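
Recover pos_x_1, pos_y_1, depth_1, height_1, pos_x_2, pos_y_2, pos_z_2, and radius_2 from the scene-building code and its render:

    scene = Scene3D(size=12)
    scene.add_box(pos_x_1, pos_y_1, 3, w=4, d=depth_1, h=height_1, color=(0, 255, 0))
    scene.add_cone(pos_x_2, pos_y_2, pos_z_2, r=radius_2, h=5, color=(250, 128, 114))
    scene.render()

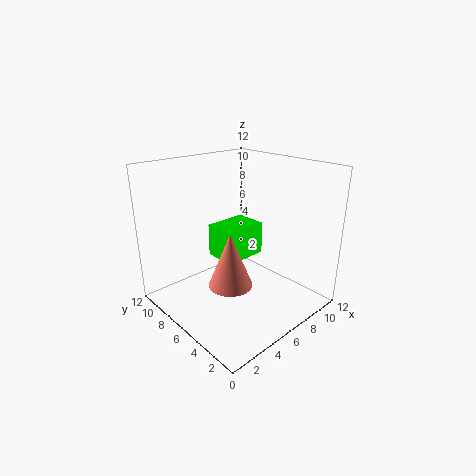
pos_x_1 = 6
pos_y_1 = 7
depth_1 = 3
height_1 = 3
pos_x_2 = 6
pos_y_2 = 7
pos_z_2 = 1
radius_2 = 2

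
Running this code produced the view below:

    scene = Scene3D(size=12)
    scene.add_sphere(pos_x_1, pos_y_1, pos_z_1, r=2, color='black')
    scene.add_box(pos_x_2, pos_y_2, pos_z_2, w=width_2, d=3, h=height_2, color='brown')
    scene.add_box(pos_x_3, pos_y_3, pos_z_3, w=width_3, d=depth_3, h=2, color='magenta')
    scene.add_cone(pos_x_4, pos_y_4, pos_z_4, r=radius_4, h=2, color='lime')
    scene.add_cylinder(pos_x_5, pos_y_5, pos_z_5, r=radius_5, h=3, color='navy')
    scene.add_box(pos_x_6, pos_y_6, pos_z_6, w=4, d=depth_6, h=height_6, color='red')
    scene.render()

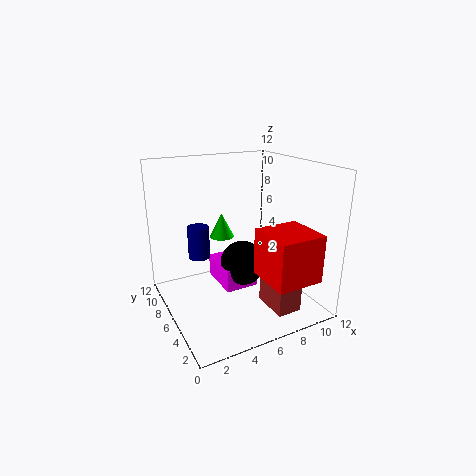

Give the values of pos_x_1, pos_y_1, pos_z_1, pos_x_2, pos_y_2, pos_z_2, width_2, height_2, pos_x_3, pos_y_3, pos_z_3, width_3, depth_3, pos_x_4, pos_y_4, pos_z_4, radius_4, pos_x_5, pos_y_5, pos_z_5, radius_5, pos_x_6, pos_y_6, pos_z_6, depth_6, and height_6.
pos_x_1 = 7
pos_y_1 = 7
pos_z_1 = 3
pos_x_2 = 7
pos_y_2 = 1
pos_z_2 = 1
width_2 = 2
height_2 = 2
pos_x_3 = 5
pos_y_3 = 6
pos_z_3 = 1
width_3 = 3
depth_3 = 4
pos_x_4 = 5
pos_y_4 = 7
pos_z_4 = 6
radius_4 = 1
pos_x_5 = 4
pos_y_5 = 10
pos_z_5 = 3
radius_5 = 1
pos_x_6 = 7
pos_y_6 = 1
pos_z_6 = 3
depth_6 = 4
height_6 = 4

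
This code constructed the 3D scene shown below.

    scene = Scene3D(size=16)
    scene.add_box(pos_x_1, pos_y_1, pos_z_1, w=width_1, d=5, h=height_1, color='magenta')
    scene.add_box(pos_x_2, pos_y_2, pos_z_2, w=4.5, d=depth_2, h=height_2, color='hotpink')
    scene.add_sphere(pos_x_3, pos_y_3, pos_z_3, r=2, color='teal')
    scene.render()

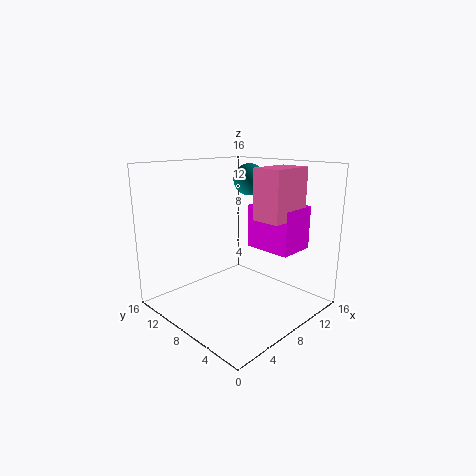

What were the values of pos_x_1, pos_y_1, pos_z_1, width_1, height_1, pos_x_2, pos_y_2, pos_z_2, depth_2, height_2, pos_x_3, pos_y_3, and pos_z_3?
pos_x_1 = 8; pos_y_1 = 1.5; pos_z_1 = 7.5; width_1 = 4; height_1 = 4.5; pos_x_2 = 6.5; pos_y_2 = 1.5; pos_z_2 = 11; depth_2 = 3; height_2 = 5; pos_x_3 = 14; pos_y_3 = 12; pos_z_3 = 13.5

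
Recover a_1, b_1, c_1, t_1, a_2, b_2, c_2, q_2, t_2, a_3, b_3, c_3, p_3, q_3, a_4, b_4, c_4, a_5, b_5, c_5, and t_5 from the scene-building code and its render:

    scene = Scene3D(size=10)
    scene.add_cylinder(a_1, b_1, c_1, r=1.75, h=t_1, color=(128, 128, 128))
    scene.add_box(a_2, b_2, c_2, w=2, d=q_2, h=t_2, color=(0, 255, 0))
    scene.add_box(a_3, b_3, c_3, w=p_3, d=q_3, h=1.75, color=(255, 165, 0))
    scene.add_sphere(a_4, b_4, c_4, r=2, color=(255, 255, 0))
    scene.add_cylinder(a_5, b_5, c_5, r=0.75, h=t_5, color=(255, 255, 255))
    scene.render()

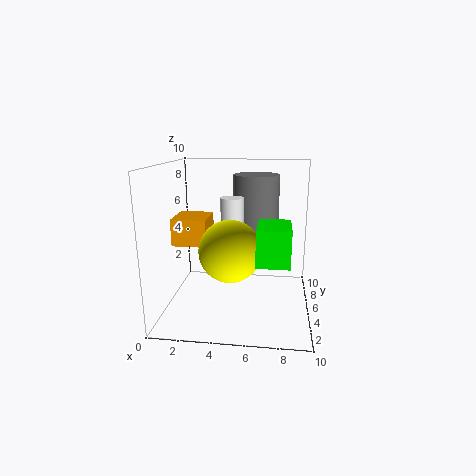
a_1 = 6, b_1 = 8.25, c_1 = 4.5, t_1 = 4.5, a_2 = 6.5, b_2 = 1, c_2 = 4.5, q_2 = 2.75, t_2 = 2.25, a_3 = 1, b_3 = 2.75, c_3 = 5, p_3 = 2.25, q_3 = 2.5, a_4 = 4.75, b_4 = 3, c_4 = 4.75, a_5 = 4.75, b_5 = 4, c_5 = 6, t_5 = 2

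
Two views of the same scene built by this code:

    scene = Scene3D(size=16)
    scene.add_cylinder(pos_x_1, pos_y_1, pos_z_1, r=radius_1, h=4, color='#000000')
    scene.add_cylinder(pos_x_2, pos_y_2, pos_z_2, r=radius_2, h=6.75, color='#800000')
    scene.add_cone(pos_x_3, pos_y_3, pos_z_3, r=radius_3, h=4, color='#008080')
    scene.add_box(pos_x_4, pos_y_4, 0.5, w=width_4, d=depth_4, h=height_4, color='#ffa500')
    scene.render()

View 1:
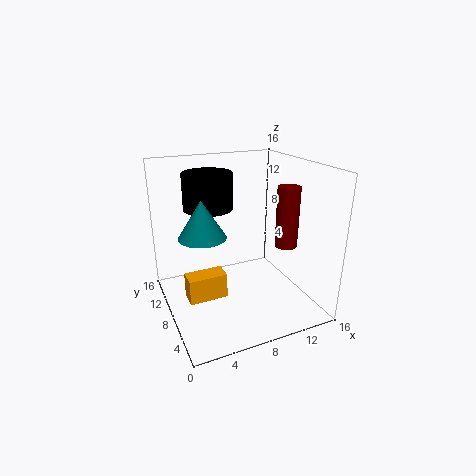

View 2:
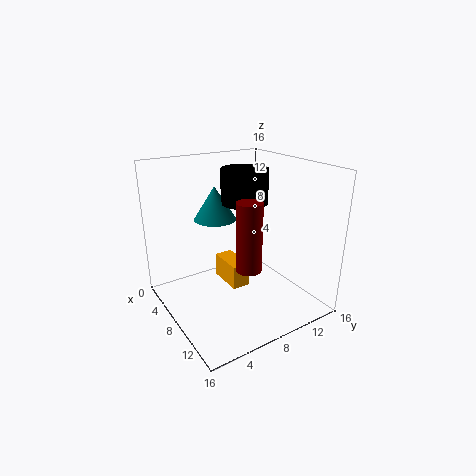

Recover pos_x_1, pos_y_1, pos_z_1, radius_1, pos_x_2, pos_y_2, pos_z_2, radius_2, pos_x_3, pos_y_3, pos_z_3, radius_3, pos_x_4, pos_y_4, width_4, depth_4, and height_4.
pos_x_1 = 5.5, pos_y_1 = 10.5, pos_z_1 = 11, radius_1 = 2.75, pos_x_2 = 13, pos_y_2 = 6, pos_z_2 = 7, radius_2 = 1.25, pos_x_3 = 3.75, pos_y_3 = 7.5, pos_z_3 = 9, radius_3 = 2.5, pos_x_4 = 2.25, pos_y_4 = 8.25, width_4 = 4.5, depth_4 = 2.25, height_4 = 3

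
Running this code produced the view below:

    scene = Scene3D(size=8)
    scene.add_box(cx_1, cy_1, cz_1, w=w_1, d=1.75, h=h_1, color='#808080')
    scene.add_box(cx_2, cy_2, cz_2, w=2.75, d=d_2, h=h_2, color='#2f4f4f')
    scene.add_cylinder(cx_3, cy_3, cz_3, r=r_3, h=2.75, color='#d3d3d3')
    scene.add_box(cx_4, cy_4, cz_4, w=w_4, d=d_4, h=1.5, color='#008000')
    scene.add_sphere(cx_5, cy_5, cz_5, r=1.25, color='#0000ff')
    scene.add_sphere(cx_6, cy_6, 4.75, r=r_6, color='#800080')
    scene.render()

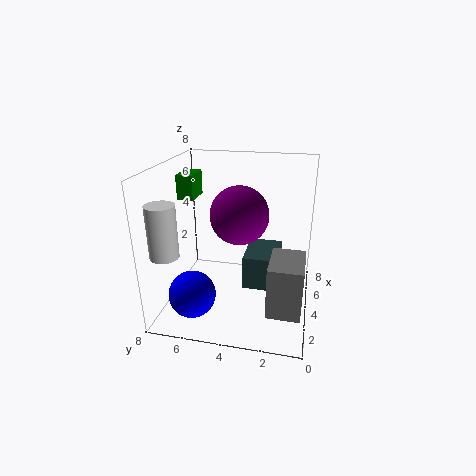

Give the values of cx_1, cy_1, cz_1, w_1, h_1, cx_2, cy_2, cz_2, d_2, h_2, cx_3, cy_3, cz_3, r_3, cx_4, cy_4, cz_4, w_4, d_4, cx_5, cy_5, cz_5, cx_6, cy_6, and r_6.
cx_1 = 1.25
cy_1 = 0.25
cz_1 = 1
w_1 = 2.5
h_1 = 2.75
cx_2 = 4
cy_2 = 1.75
cz_2 = 0.75
d_2 = 2
h_2 = 2
cx_3 = 1.5
cy_3 = 7.25
cz_3 = 3.75
r_3 = 0.75
cx_4 = 5.25
cy_4 = 7
cz_4 = 5.5
w_4 = 1.75
d_4 = 1
cx_5 = 1.75
cy_5 = 6
cz_5 = 1.5
cx_6 = 5.5
cy_6 = 4.25
r_6 = 1.75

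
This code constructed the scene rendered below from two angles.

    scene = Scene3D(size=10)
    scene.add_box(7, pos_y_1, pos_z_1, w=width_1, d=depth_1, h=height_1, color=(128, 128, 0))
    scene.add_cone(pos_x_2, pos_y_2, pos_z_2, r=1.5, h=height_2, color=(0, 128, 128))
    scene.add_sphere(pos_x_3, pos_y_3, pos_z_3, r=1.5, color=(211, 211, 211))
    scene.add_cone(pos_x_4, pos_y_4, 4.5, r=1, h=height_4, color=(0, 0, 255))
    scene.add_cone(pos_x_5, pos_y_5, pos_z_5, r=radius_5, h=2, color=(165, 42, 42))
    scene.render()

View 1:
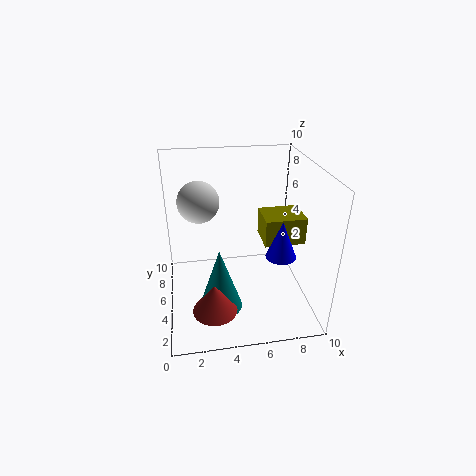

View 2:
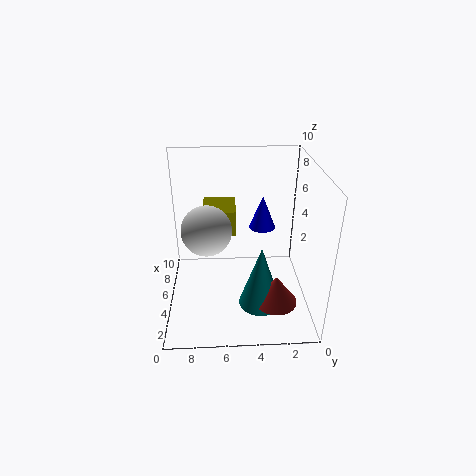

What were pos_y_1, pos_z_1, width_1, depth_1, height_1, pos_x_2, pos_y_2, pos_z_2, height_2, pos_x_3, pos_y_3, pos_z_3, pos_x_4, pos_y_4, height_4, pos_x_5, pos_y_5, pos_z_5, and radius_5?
pos_y_1 = 5, pos_z_1 = 4, width_1 = 3, depth_1 = 2.5, height_1 = 2, pos_x_2 = 3.5, pos_y_2 = 3.5, pos_z_2 = 0.5, height_2 = 4.5, pos_x_3 = 2.5, pos_y_3 = 7, pos_z_3 = 7, pos_x_4 = 7.5, pos_y_4 = 3, height_4 = 2.5, pos_x_5 = 3, pos_y_5 = 2.5, pos_z_5 = 1, radius_5 = 1.5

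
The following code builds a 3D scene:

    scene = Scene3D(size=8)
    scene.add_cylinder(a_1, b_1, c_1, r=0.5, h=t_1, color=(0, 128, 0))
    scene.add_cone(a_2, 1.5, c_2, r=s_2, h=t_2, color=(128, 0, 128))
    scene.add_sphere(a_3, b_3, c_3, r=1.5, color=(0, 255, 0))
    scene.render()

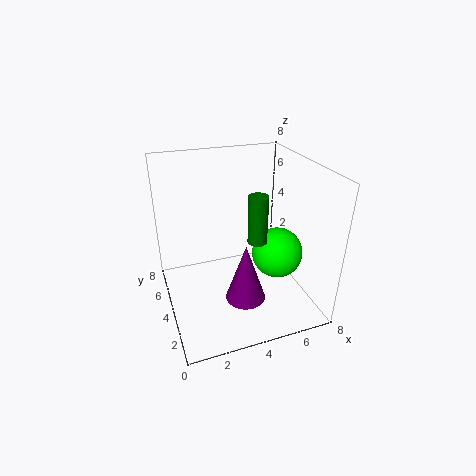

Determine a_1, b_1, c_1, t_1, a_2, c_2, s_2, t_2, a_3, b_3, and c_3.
a_1 = 4.5
b_1 = 2.5
c_1 = 4.5
t_1 = 2.5
a_2 = 3.5
c_2 = 2
s_2 = 1
t_2 = 3
a_3 = 6.5
b_3 = 4
c_3 = 2.5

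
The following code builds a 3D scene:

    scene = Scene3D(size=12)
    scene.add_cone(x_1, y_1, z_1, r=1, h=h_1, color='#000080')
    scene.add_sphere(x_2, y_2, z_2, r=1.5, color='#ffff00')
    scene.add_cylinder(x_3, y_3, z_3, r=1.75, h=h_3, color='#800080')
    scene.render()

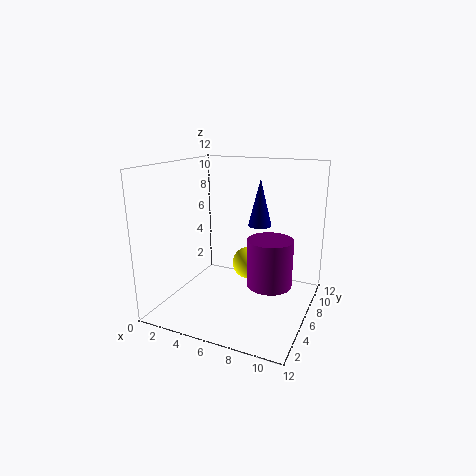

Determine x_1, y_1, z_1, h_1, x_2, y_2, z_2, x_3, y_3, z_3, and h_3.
x_1 = 7.25
y_1 = 7.75
z_1 = 6.75
h_1 = 4
x_2 = 5.75
y_2 = 9
z_2 = 2.5
x_3 = 9.25
y_3 = 4.75
z_3 = 3
h_3 = 3.75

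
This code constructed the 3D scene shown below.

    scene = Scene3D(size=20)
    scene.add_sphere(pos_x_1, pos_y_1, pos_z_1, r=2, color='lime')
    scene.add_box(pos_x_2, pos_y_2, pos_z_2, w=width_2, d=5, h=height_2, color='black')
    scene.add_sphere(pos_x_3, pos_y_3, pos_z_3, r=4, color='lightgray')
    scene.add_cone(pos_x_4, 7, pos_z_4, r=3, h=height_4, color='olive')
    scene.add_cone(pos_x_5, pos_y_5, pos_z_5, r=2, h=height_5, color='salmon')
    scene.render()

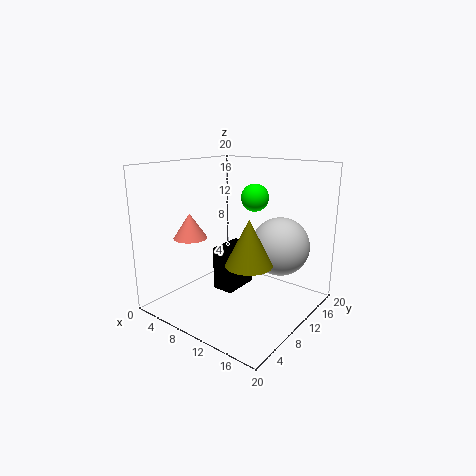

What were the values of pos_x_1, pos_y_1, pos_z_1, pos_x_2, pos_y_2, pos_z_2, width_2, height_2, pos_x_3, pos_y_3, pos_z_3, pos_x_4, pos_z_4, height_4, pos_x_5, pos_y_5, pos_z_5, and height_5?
pos_x_1 = 10, pos_y_1 = 14, pos_z_1 = 15, pos_x_2 = 8, pos_y_2 = 7, pos_z_2 = 3, width_2 = 3, height_2 = 6, pos_x_3 = 15, pos_y_3 = 13, pos_z_3 = 9, pos_x_4 = 14, pos_z_4 = 8, height_4 = 6, pos_x_5 = 9, pos_y_5 = 2, pos_z_5 = 12, height_5 = 3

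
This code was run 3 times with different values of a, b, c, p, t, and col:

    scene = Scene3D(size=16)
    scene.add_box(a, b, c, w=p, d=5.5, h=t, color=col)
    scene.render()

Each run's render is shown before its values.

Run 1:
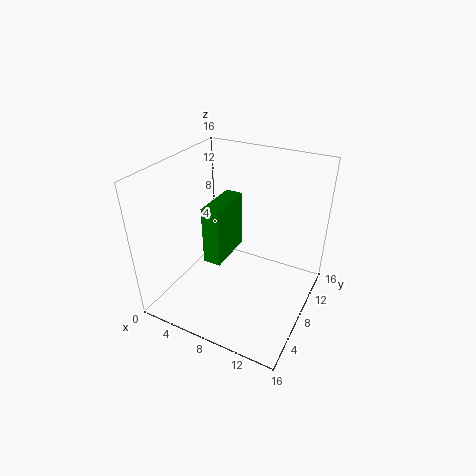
a = 5
b = 5.5
c = 5.5
p = 2
t = 6.5
col = 'green'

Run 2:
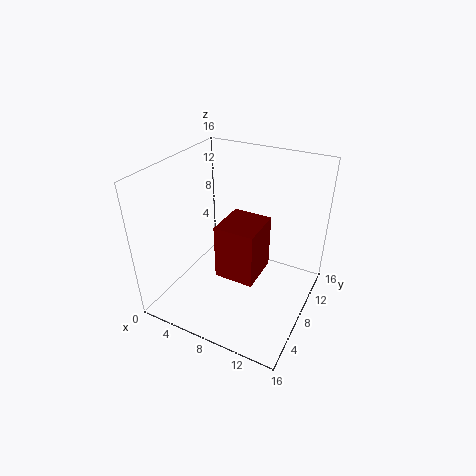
a = 4.5
b = 8.5
c = 1
p = 5
t = 7
col = 'maroon'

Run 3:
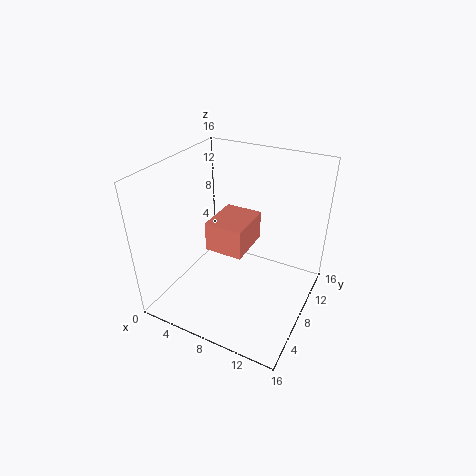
a = 4
b = 7.5
c = 5.5
p = 4.5
t = 3.5
col = 'salmon'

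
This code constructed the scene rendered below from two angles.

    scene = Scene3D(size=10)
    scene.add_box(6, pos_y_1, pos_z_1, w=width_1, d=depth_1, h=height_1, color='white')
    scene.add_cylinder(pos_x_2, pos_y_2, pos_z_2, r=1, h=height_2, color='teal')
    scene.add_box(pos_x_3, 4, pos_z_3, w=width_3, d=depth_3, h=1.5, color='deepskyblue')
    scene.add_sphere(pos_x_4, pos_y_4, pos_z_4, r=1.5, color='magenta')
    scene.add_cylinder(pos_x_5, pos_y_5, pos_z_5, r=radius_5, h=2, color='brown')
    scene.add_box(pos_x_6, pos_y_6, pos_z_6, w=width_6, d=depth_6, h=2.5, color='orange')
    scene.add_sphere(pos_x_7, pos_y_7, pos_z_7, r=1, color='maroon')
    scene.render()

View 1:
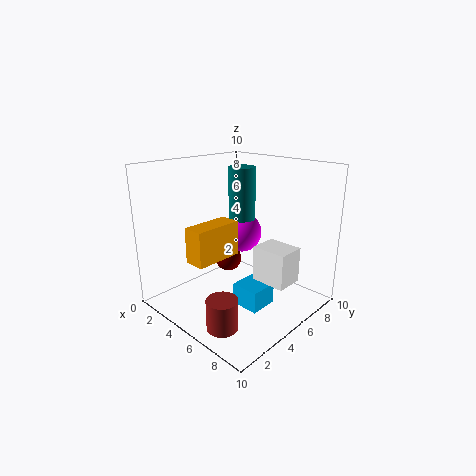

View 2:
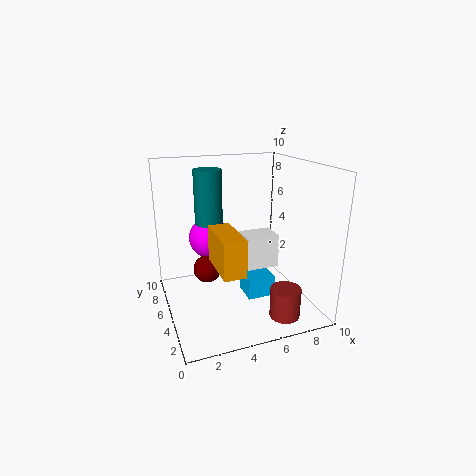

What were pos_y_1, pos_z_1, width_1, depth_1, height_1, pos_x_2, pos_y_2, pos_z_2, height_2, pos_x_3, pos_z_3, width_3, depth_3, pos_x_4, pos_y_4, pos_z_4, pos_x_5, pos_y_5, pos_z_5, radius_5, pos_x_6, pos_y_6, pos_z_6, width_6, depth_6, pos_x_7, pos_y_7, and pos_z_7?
pos_y_1 = 5.5; pos_z_1 = 2; width_1 = 2.5; depth_1 = 2; height_1 = 2.5; pos_x_2 = 3.5; pos_y_2 = 7; pos_z_2 = 5.5; height_2 = 4; pos_x_3 = 5.5; pos_z_3 = 0.5; width_3 = 2; depth_3 = 2; pos_x_4 = 3.5; pos_y_4 = 7; pos_z_4 = 4.5; pos_x_5 = 7; pos_y_5 = 1.5; pos_z_5 = 0.5; radius_5 = 1; pos_x_6 = 3; pos_y_6 = 2; pos_z_6 = 3.5; width_6 = 1.5; depth_6 = 3.5; pos_x_7 = 3; pos_y_7 = 6; pos_z_7 = 2.5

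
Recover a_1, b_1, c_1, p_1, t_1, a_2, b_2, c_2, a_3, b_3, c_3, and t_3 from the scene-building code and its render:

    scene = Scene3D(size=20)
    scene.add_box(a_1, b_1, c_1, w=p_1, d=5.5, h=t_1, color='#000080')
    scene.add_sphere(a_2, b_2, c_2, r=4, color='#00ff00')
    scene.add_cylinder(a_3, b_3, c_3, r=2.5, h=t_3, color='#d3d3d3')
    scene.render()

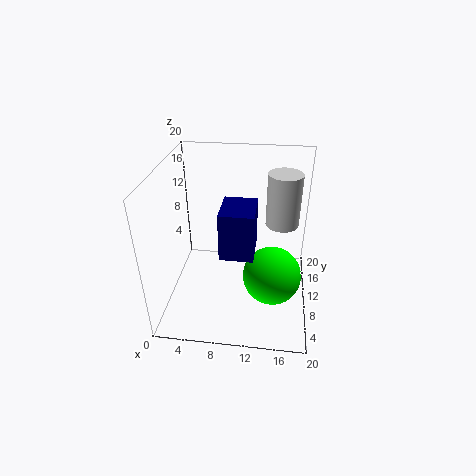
a_1 = 8; b_1 = 6; c_1 = 9; p_1 = 4.5; t_1 = 6.5; a_2 = 15; b_2 = 8; c_2 = 5.5; a_3 = 16; b_3 = 15.5; c_3 = 9.5; t_3 = 8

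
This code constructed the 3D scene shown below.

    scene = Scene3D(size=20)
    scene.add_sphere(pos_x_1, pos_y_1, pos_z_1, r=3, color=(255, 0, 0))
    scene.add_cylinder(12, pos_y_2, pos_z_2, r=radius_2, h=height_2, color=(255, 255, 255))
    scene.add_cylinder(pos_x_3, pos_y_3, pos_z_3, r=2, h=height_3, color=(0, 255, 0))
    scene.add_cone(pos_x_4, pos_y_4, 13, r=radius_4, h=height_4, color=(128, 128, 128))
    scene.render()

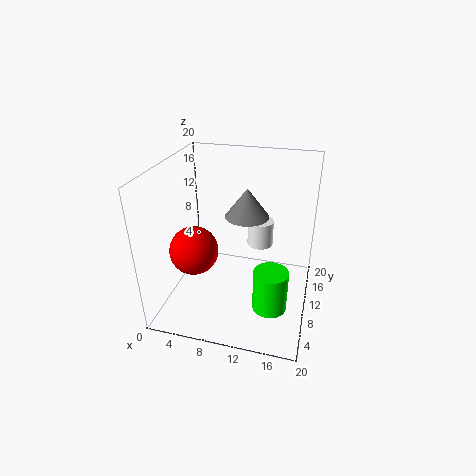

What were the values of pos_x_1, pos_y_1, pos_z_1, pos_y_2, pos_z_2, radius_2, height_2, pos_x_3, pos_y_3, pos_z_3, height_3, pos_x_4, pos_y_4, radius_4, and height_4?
pos_x_1 = 6, pos_y_1 = 4, pos_z_1 = 11, pos_y_2 = 16, pos_z_2 = 6, radius_2 = 2, height_2 = 4, pos_x_3 = 16, pos_y_3 = 2, pos_z_3 = 6, height_3 = 5, pos_x_4 = 11, pos_y_4 = 11, radius_4 = 3, height_4 = 4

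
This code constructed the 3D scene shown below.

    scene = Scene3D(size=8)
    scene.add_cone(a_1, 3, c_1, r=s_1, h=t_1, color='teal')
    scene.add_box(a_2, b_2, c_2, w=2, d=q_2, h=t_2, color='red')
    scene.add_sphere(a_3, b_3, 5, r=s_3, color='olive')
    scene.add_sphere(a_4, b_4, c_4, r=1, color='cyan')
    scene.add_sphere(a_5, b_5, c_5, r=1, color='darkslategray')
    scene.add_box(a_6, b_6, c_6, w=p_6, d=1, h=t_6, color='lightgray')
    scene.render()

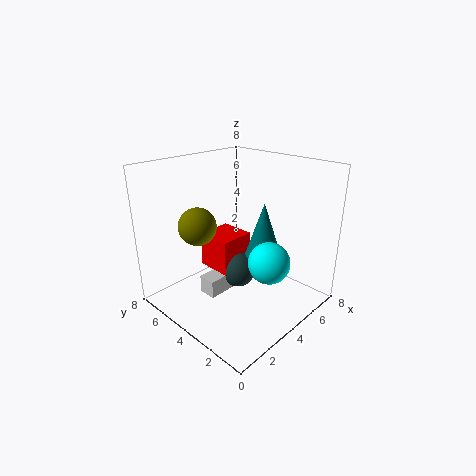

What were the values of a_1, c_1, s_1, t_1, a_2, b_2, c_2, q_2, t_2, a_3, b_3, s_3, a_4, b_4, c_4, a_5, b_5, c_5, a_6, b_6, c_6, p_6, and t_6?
a_1 = 5
c_1 = 3
s_1 = 1
t_1 = 3
a_2 = 3
b_2 = 4
c_2 = 2
q_2 = 2
t_2 = 2
a_3 = 2
b_3 = 5
s_3 = 1
a_4 = 3
b_4 = 1
c_4 = 4
a_5 = 4
b_5 = 4
c_5 = 2
a_6 = 2
b_6 = 4
c_6 = 1
p_6 = 2
t_6 = 1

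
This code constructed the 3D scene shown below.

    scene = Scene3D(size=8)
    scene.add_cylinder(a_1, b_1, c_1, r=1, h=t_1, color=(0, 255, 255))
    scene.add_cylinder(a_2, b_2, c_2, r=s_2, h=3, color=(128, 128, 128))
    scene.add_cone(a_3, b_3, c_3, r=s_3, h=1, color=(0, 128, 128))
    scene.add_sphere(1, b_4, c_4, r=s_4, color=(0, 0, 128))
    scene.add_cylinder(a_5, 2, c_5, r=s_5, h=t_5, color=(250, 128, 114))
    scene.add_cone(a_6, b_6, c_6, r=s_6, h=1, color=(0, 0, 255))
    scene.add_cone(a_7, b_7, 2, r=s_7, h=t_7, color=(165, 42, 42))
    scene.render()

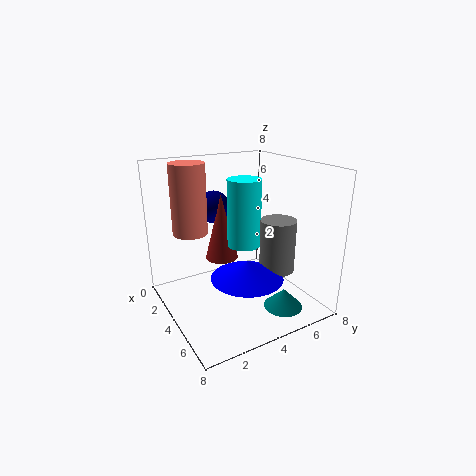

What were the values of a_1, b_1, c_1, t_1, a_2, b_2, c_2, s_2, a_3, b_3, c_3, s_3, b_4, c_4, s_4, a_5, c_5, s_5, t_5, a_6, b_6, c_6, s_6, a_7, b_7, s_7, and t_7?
a_1 = 3; b_1 = 5; c_1 = 3; t_1 = 4; a_2 = 5; b_2 = 6; c_2 = 2; s_2 = 1; a_3 = 7; b_3 = 5; c_3 = 1; s_3 = 1; b_4 = 4; c_4 = 5; s_4 = 1; a_5 = 2; c_5 = 4; s_5 = 1; t_5 = 4; a_6 = 5; b_6 = 4; c_6 = 2; s_6 = 2; a_7 = 2; b_7 = 4; s_7 = 1; t_7 = 4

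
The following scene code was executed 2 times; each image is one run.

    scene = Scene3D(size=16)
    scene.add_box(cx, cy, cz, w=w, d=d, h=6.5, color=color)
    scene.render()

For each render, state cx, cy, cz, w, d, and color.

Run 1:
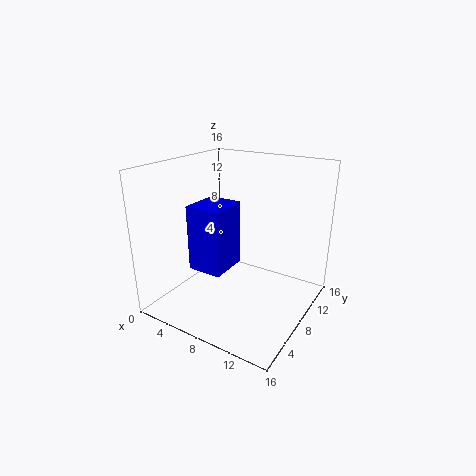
cx = 6
cy = 2
cz = 6.5
w = 3.5
d = 4
color = 'blue'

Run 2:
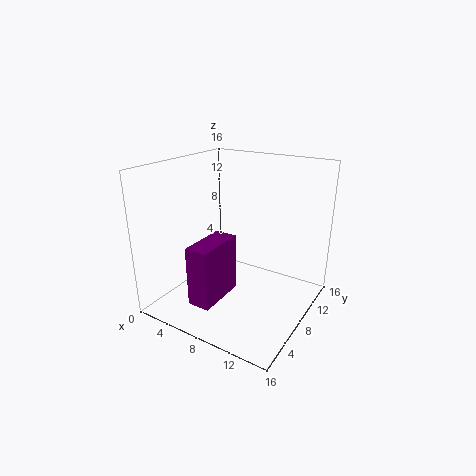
cx = 5.5
cy = 2
cz = 2
w = 2.5
d = 5.5
color = 'purple'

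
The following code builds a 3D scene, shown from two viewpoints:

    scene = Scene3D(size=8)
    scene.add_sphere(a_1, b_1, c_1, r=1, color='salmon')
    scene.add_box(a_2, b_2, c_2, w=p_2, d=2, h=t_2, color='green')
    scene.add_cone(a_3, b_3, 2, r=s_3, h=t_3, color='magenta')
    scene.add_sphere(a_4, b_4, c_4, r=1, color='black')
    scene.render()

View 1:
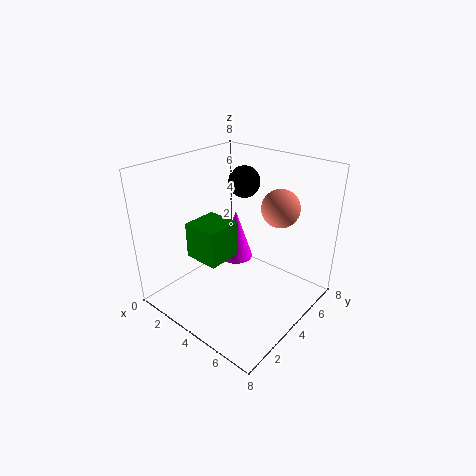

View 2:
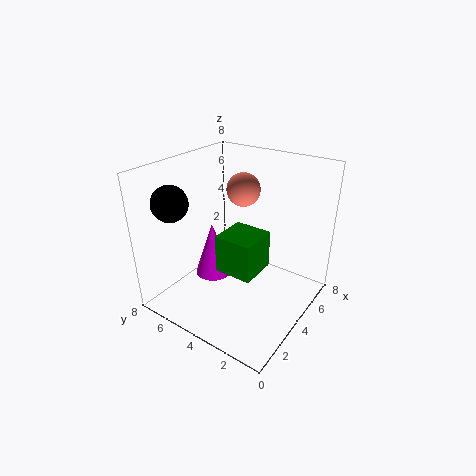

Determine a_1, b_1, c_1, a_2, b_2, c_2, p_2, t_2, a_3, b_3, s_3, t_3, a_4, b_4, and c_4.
a_1 = 6
b_1 = 5
c_1 = 6
a_2 = 2
b_2 = 2
c_2 = 3
p_2 = 2
t_2 = 2
a_3 = 3
b_3 = 5
s_3 = 1
t_3 = 3
a_4 = 2
b_4 = 7
c_4 = 6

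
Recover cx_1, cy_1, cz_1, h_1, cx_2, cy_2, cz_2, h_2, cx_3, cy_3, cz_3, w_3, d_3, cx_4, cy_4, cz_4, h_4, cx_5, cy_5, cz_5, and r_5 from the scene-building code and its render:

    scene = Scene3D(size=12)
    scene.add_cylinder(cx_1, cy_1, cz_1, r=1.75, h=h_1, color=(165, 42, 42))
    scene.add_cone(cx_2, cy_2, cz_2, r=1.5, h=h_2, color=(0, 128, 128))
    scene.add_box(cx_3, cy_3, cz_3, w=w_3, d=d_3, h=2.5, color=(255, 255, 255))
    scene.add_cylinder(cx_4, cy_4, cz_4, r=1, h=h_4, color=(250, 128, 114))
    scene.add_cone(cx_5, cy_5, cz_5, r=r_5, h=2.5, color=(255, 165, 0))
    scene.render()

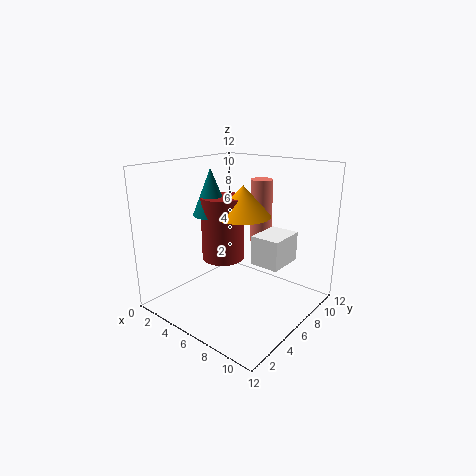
cx_1 = 5
cy_1 = 5.25
cz_1 = 4.25
h_1 = 5.25
cx_2 = 4.25
cy_2 = 4.75
cz_2 = 8
h_2 = 3.75
cx_3 = 7
cy_3 = 6.5
cz_3 = 3.75
w_3 = 2.5
d_3 = 3.25
cx_4 = 5.5
cy_4 = 10
cz_4 = 4.5
h_4 = 5.75
cx_5 = 6.5
cy_5 = 6
cz_5 = 8
r_5 = 2.25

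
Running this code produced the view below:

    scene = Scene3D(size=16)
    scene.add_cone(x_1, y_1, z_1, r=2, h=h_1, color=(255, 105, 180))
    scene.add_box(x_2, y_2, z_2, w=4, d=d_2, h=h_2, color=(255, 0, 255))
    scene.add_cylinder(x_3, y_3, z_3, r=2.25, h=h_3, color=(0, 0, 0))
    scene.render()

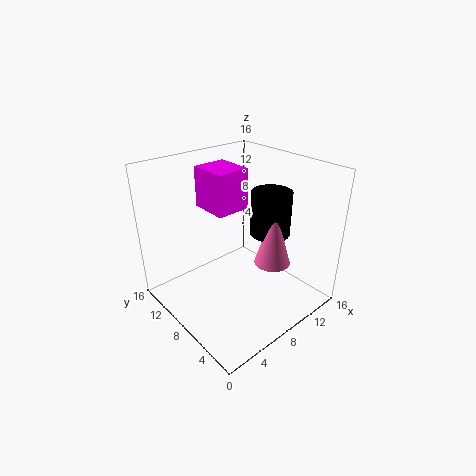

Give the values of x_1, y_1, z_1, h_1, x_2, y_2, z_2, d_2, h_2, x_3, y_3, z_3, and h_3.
x_1 = 10.5, y_1 = 5, z_1 = 5.25, h_1 = 6.75, x_2 = 6.75, y_2 = 9.5, z_2 = 10.25, d_2 = 4.5, h_2 = 4.75, x_3 = 11.5, y_3 = 6.5, z_3 = 8, h_3 = 5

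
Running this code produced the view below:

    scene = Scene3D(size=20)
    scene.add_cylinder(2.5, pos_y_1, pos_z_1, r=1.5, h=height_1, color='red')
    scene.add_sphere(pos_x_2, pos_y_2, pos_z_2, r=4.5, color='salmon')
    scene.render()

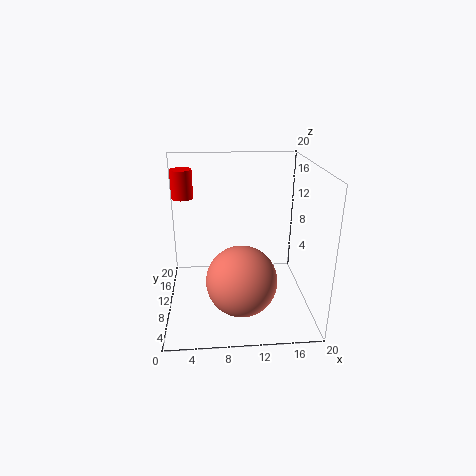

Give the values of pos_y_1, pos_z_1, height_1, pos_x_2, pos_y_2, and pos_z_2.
pos_y_1 = 13
pos_z_1 = 15
height_1 = 4
pos_x_2 = 10
pos_y_2 = 4.5
pos_z_2 = 6.5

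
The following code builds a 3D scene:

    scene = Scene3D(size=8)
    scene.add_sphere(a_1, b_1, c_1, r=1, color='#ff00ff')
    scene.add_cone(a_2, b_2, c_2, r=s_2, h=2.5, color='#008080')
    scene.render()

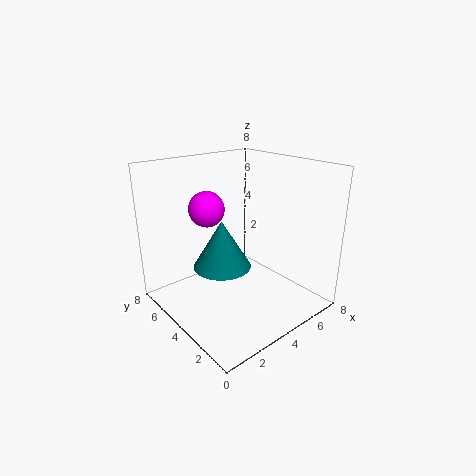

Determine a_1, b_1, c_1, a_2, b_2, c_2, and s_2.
a_1 = 3; b_1 = 5.5; c_1 = 5.5; a_2 = 2.5; b_2 = 3.5; c_2 = 3; s_2 = 1.5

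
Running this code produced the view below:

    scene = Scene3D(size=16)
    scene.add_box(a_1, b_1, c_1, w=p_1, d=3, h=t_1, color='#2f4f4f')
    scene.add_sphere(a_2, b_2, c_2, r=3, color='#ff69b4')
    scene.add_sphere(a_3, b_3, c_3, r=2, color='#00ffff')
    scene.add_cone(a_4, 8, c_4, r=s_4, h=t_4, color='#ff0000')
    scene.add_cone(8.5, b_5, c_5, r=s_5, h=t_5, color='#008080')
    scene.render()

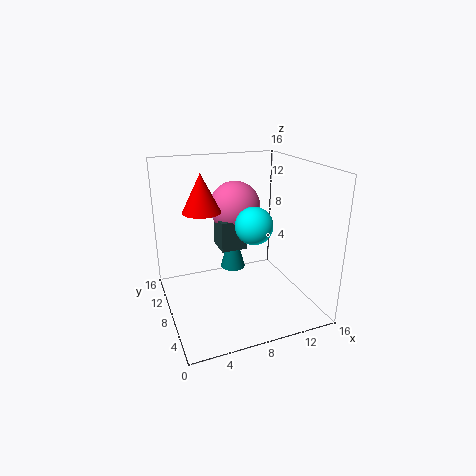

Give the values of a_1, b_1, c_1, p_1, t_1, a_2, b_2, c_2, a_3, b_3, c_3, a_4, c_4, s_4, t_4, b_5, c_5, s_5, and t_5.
a_1 = 6.5; b_1 = 9; c_1 = 6; p_1 = 3; t_1 = 3.5; a_2 = 9; b_2 = 11.5; c_2 = 10.5; a_3 = 9; b_3 = 6; c_3 = 10; a_4 = 4; c_4 = 11.5; s_4 = 2; t_4 = 4; b_5 = 11; c_5 = 3; s_5 = 1.5; t_5 = 5.5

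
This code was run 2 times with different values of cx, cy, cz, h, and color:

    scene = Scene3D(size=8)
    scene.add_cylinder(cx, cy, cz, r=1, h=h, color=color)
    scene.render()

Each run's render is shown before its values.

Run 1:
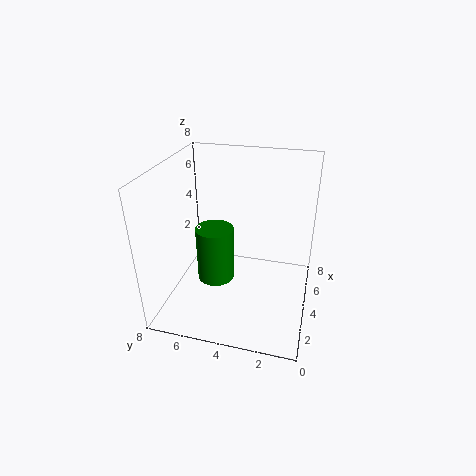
cx = 3; cy = 5; cz = 2; h = 3; color = 'green'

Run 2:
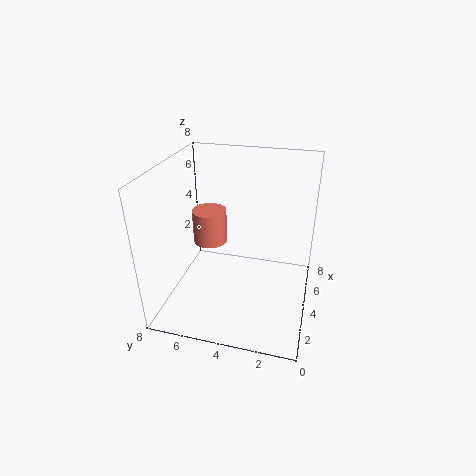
cx = 5; cy = 6; cz = 3; h = 2; color = 'salmon'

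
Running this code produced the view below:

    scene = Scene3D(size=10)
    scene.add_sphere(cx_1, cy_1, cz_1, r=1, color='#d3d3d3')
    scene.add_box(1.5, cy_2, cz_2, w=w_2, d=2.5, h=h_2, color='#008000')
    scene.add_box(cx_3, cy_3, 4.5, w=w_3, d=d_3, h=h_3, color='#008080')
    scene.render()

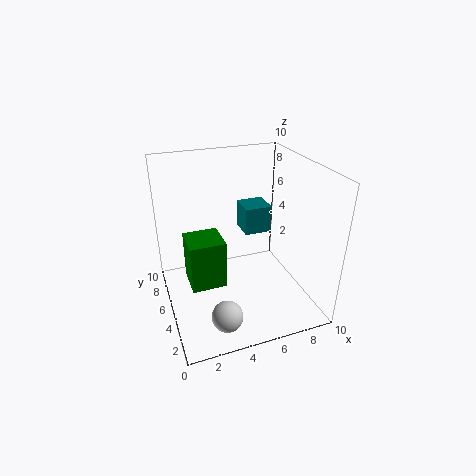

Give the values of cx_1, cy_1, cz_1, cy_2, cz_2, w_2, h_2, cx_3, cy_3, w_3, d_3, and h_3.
cx_1 = 3
cy_1 = 1.5
cz_1 = 1.5
cy_2 = 4.5
cz_2 = 1.5
w_2 = 2.5
h_2 = 3.5
cx_3 = 6
cy_3 = 6
w_3 = 2
d_3 = 2
h_3 = 2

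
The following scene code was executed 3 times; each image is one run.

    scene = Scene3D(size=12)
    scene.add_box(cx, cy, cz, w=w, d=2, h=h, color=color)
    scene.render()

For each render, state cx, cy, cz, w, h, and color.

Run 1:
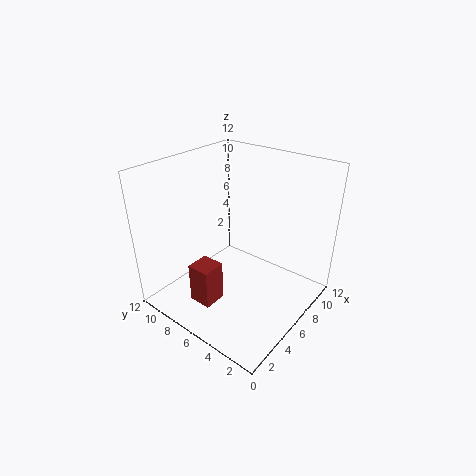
cx = 2.5; cy = 6.5; cz = 0.5; w = 2; h = 3.5; color = 'brown'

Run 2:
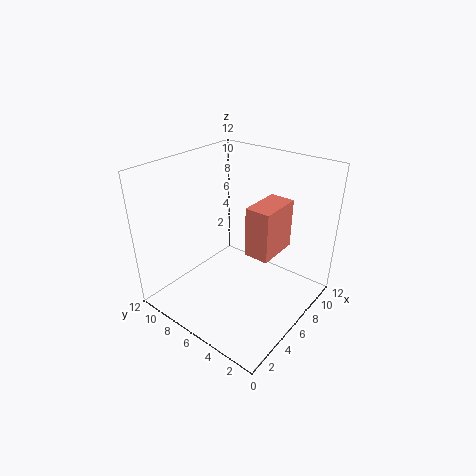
cx = 5; cy = 2.5; cz = 5.5; w = 3.5; h = 4; color = 'salmon'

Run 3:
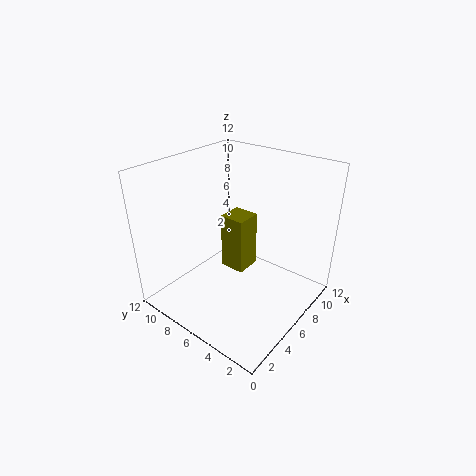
cx = 4.5; cy = 4.5; cz = 4; w = 2; h = 4.5; color = 'olive'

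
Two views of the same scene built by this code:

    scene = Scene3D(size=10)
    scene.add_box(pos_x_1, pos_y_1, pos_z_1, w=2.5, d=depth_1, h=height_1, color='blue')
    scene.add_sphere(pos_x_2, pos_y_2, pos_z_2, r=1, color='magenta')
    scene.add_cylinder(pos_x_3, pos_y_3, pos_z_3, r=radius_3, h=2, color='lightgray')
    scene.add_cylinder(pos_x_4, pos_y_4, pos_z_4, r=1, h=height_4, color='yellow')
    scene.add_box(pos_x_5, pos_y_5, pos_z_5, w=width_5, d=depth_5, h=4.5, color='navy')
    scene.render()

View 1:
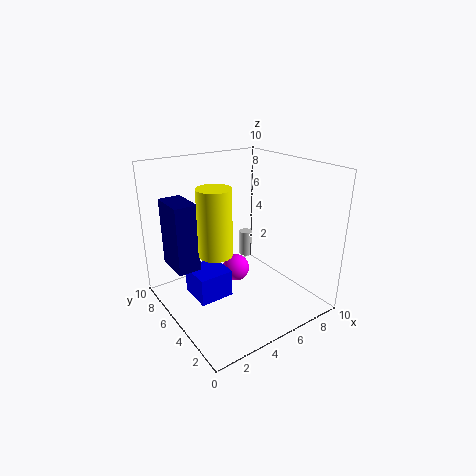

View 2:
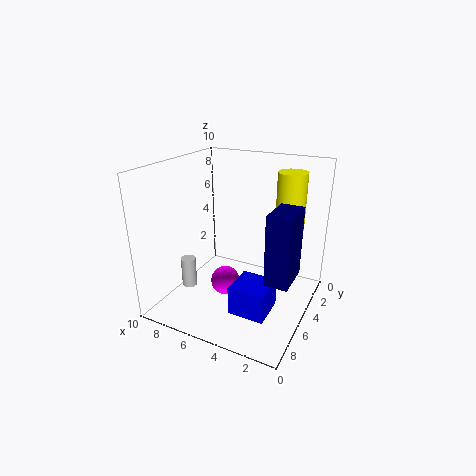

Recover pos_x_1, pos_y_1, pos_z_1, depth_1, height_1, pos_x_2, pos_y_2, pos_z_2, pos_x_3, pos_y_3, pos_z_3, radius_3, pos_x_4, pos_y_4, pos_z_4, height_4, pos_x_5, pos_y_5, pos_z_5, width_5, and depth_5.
pos_x_1 = 2
pos_y_1 = 5
pos_z_1 = 0.5
depth_1 = 2.5
height_1 = 2
pos_x_2 = 5.5
pos_y_2 = 6
pos_z_2 = 2
pos_x_3 = 7.5
pos_y_3 = 7.5
pos_z_3 = 2
radius_3 = 0.5
pos_x_4 = 2
pos_y_4 = 3
pos_z_4 = 5.5
height_4 = 4
pos_x_5 = 0.5
pos_y_5 = 5
pos_z_5 = 3.5
width_5 = 1.5
depth_5 = 2.5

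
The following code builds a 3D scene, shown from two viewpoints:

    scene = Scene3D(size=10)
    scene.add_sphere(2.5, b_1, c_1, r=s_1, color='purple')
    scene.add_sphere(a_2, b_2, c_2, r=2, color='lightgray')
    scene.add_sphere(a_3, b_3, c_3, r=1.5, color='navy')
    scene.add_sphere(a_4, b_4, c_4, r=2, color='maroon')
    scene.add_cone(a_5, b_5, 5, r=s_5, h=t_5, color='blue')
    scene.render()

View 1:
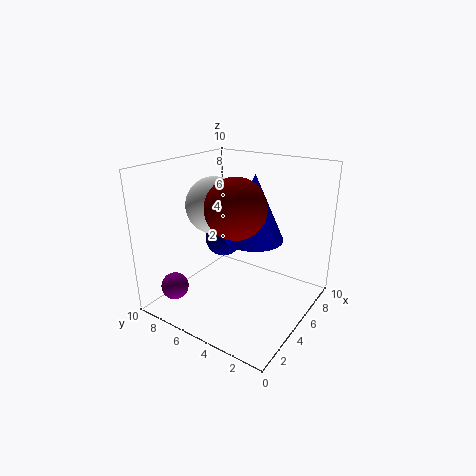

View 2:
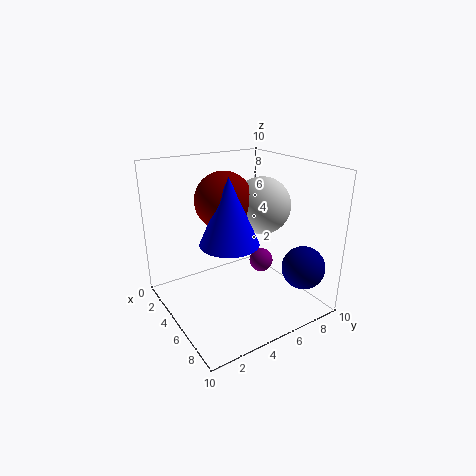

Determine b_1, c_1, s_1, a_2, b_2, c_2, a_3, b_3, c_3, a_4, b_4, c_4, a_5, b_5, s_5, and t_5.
b_1 = 9; c_1 = 1; s_1 = 1; a_2 = 5; b_2 = 7; c_2 = 7; a_3 = 8; b_3 = 8.5; c_3 = 3; a_4 = 4; b_4 = 4.5; c_4 = 7.5; a_5 = 5.5; b_5 = 4; s_5 = 2; t_5 = 4.5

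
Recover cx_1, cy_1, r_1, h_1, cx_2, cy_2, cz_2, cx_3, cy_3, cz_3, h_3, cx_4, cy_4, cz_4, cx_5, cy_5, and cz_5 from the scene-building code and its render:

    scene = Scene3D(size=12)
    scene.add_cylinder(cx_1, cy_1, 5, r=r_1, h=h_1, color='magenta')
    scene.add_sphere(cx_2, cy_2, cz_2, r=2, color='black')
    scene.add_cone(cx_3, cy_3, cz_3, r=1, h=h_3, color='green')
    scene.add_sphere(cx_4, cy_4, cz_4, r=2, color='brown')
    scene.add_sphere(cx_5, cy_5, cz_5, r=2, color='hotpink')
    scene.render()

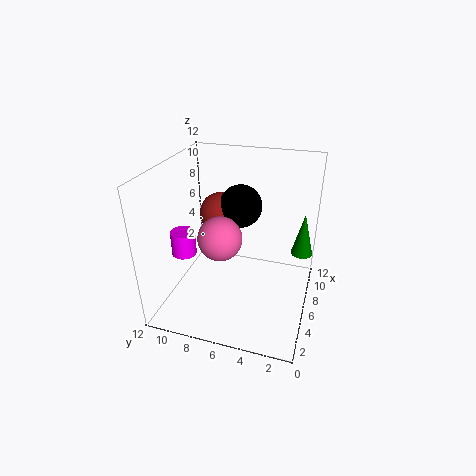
cx_1 = 4, cy_1 = 10, r_1 = 1, h_1 = 2, cx_2 = 10, cy_2 = 7, cz_2 = 7, cx_3 = 10, cy_3 = 1, cz_3 = 3, h_3 = 4, cx_4 = 10, cy_4 = 9, cz_4 = 6, cx_5 = 7, cy_5 = 8, cz_5 = 5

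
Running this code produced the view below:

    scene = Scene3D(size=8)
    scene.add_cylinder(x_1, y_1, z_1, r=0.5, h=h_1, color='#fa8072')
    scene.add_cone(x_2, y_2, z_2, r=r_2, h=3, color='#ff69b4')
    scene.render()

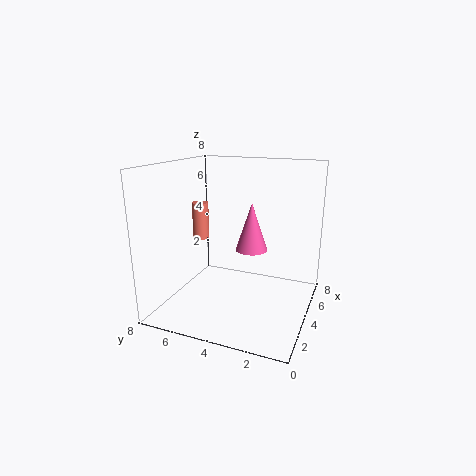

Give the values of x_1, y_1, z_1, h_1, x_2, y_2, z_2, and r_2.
x_1 = 5.25
y_1 = 7
z_1 = 3.25
h_1 = 2.25
x_2 = 6.25
y_2 = 4
z_2 = 2.5
r_2 = 1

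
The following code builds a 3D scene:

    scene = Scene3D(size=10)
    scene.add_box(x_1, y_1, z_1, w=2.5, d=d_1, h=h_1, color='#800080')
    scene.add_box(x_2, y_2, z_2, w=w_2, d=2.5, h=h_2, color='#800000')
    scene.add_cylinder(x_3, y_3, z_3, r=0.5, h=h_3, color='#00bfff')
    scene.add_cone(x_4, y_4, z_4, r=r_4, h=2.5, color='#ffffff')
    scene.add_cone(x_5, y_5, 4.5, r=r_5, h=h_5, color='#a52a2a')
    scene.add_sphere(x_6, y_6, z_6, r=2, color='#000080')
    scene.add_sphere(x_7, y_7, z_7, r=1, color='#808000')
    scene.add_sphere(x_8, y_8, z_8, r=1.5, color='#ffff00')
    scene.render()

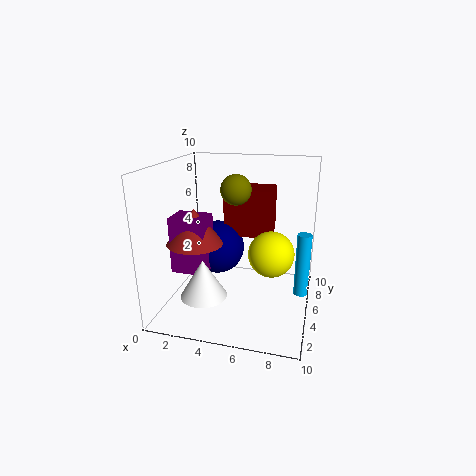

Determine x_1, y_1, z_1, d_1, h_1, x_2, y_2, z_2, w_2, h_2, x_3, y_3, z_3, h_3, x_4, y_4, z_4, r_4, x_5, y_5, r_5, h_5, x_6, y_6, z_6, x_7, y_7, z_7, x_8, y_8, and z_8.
x_1 = 0.5; y_1 = 3.5; z_1 = 2.5; d_1 = 2; h_1 = 4; x_2 = 3.5; y_2 = 6.5; z_2 = 4.5; w_2 = 3.5; h_2 = 3.5; x_3 = 9.5; y_3 = 5.5; z_3 = 1; h_3 = 4.5; x_4 = 3.5; y_4 = 2; z_4 = 2; r_4 = 1.5; x_5 = 2; y_5 = 4.5; r_5 = 2; h_5 = 2.5; x_6 = 3; y_6 = 6.5; z_6 = 3.5; x_7 = 5; y_7 = 4.5; z_7 = 8.5; x_8 = 7.5; y_8 = 4; z_8 = 4.5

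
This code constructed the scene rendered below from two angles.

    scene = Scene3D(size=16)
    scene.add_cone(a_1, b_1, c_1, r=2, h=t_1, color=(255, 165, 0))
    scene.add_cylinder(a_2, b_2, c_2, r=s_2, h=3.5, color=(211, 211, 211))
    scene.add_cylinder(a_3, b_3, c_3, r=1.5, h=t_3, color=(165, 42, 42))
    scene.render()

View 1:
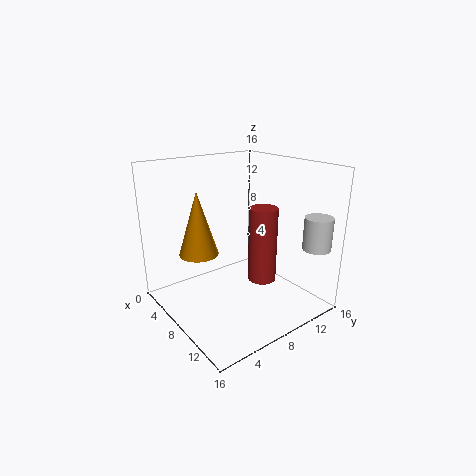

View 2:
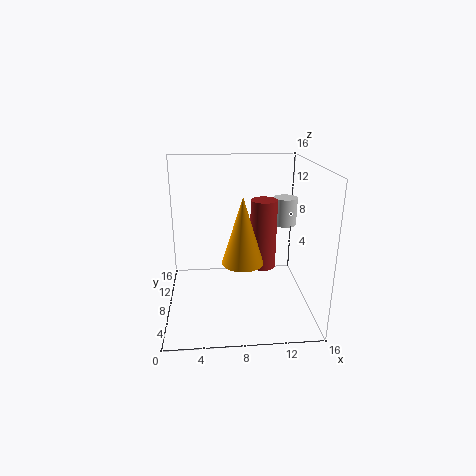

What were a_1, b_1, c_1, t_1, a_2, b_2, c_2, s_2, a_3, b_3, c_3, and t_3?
a_1 = 8, b_1 = 3, c_1 = 7.5, t_1 = 6.5, a_2 = 14.5, b_2 = 13.5, c_2 = 7.5, s_2 = 1.5, a_3 = 11, b_3 = 9, c_3 = 4, t_3 = 8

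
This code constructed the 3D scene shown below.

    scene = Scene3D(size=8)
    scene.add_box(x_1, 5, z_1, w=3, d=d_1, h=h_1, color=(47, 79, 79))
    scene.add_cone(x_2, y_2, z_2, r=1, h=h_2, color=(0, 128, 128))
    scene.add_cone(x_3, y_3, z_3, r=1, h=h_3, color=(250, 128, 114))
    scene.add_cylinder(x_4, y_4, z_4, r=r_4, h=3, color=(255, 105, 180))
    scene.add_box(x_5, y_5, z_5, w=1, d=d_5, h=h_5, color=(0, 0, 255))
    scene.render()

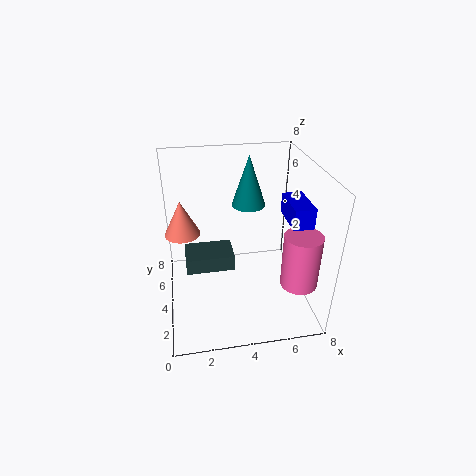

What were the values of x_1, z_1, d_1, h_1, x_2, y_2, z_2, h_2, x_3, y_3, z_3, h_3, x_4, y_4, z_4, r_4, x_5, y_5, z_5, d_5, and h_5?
x_1 = 1
z_1 = 1
d_1 = 2
h_1 = 1
x_2 = 5
y_2 = 6
z_2 = 5
h_2 = 3
x_3 = 1
y_3 = 5
z_3 = 4
h_3 = 2
x_4 = 7
y_4 = 2
z_4 = 2
r_4 = 1
x_5 = 6
y_5 = 1
z_5 = 6
d_5 = 2
h_5 = 1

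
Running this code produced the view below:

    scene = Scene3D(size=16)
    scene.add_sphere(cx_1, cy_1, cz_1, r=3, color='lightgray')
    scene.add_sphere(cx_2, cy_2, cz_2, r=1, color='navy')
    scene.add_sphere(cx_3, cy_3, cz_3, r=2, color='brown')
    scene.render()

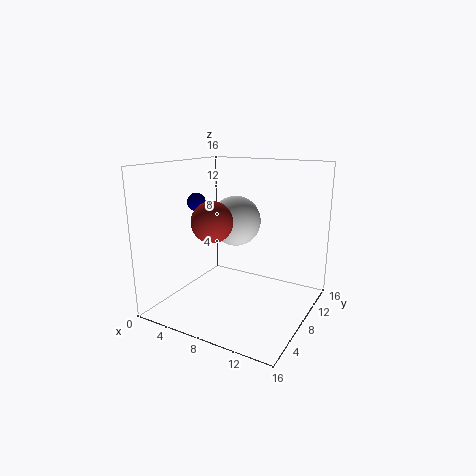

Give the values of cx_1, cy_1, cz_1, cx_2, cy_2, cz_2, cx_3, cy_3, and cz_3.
cx_1 = 6, cy_1 = 11, cz_1 = 9, cx_2 = 4, cy_2 = 6, cz_2 = 12, cx_3 = 8, cy_3 = 3, cz_3 = 11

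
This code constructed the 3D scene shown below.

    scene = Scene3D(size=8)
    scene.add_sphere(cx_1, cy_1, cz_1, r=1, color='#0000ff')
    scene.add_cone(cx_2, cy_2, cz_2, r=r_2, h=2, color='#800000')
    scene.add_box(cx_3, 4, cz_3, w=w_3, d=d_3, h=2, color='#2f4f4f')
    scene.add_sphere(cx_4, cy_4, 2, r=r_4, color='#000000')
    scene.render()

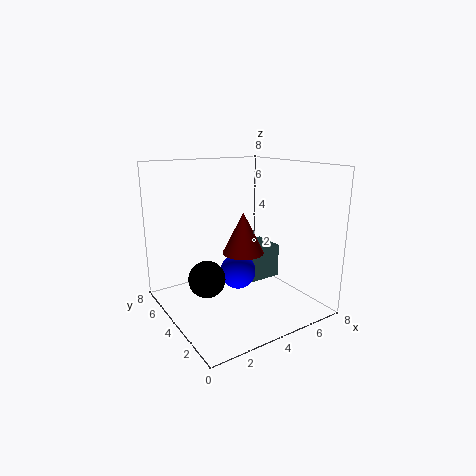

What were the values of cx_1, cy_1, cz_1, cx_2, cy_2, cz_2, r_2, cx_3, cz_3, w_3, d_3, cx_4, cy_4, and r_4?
cx_1 = 4; cy_1 = 4; cz_1 = 2; cx_2 = 3; cy_2 = 2; cz_2 = 4; r_2 = 1; cx_3 = 5; cz_3 = 1; w_3 = 2; d_3 = 2; cx_4 = 2; cy_4 = 4; r_4 = 1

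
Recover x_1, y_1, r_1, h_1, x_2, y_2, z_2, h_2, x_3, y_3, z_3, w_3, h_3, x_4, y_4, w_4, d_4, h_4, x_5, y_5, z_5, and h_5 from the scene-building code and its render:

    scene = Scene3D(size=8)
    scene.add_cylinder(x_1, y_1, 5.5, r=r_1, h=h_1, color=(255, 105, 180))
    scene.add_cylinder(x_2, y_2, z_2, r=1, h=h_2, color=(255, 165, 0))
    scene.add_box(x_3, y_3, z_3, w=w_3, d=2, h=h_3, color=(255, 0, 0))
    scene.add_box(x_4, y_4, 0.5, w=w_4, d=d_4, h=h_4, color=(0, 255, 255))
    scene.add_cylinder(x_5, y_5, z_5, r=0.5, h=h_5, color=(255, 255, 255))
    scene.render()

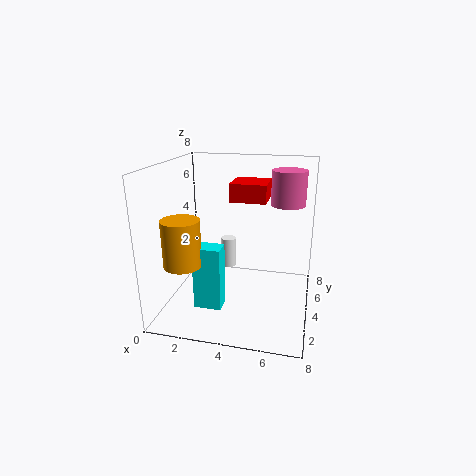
x_1 = 6.5
y_1 = 6
r_1 = 1
h_1 = 2
x_2 = 1.5
y_2 = 2
z_2 = 3
h_2 = 2.5
x_3 = 3.5
y_3 = 4
z_3 = 6
w_3 = 2
h_3 = 1
x_4 = 2
y_4 = 2
w_4 = 1.5
d_4 = 1
h_4 = 3.5
x_5 = 2.5
y_5 = 7.5
z_5 = 0.5
h_5 = 2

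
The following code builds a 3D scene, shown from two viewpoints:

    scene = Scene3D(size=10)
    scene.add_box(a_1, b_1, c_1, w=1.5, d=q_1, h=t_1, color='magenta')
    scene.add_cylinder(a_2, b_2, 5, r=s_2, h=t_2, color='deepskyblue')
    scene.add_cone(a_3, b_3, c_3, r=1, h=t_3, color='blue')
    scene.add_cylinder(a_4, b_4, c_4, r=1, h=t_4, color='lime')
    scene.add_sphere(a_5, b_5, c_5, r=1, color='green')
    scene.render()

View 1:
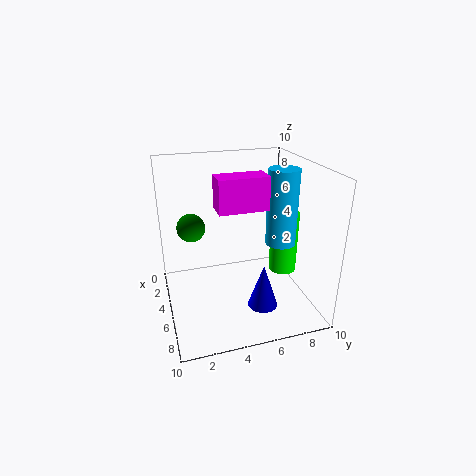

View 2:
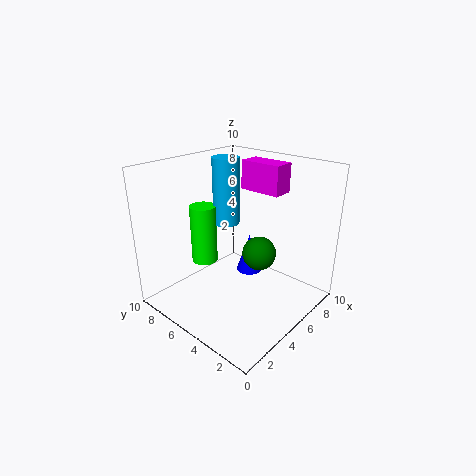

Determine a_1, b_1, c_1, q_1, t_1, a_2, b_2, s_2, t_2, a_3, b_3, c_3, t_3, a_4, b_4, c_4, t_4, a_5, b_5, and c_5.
a_1 = 6.5; b_1 = 3; c_1 = 8; q_1 = 3; t_1 = 2; a_2 = 6.5; b_2 = 7.5; s_2 = 1; t_2 = 5; a_3 = 7.5; b_3 = 6; c_3 = 1; t_3 = 3; a_4 = 5; b_4 = 8.5; c_4 = 2; t_4 = 4.5; a_5 = 3.5; b_5 = 2; c_5 = 5.5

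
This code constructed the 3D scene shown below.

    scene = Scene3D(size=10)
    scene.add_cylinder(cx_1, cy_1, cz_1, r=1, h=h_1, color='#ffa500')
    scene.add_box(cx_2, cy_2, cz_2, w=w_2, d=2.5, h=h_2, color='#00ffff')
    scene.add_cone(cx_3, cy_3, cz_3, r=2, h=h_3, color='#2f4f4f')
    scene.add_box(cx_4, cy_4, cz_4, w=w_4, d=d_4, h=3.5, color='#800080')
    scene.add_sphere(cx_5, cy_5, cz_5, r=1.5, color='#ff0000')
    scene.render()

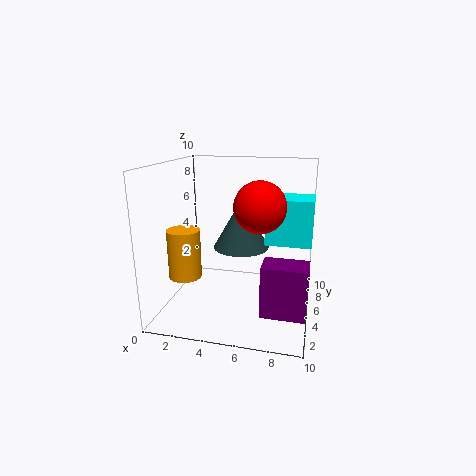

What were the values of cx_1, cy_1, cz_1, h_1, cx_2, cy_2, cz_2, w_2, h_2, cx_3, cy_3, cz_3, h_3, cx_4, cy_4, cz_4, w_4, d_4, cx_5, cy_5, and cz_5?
cx_1 = 2.5, cy_1 = 1.5, cz_1 = 3.5, h_1 = 3, cx_2 = 7, cy_2 = 4, cz_2 = 5, w_2 = 3, h_2 = 3, cx_3 = 5, cy_3 = 6, cz_3 = 4, h_3 = 3.5, cx_4 = 7, cy_4 = 2.5, cz_4 = 0.5, w_4 = 3, d_4 = 2, cx_5 = 7, cy_5 = 2, cz_5 = 8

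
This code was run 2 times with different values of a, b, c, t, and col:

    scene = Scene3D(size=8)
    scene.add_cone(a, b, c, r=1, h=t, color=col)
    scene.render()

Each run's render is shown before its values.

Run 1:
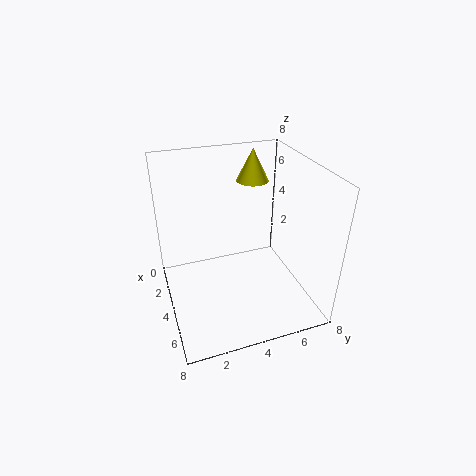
a = 1; b = 6; c = 6; t = 2; col = 'yellow'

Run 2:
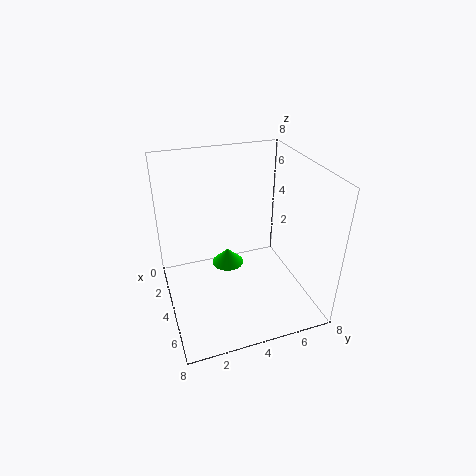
a = 2; b = 4; c = 1; t = 1; col = 'lime'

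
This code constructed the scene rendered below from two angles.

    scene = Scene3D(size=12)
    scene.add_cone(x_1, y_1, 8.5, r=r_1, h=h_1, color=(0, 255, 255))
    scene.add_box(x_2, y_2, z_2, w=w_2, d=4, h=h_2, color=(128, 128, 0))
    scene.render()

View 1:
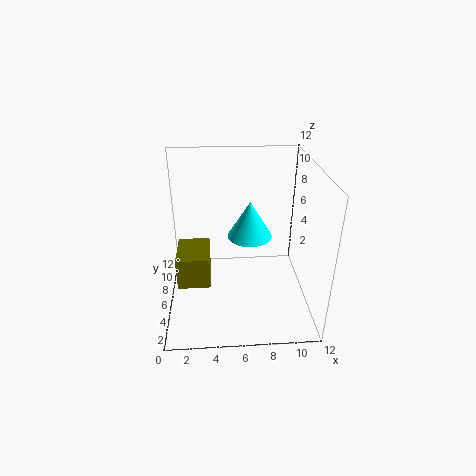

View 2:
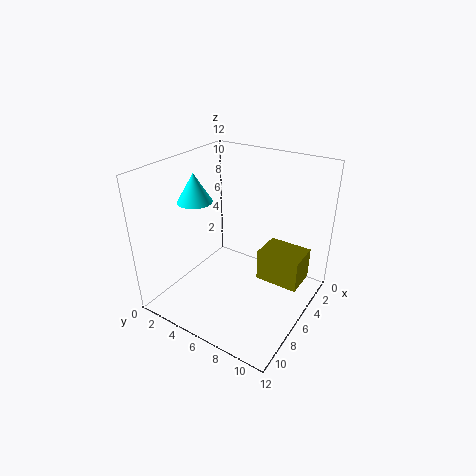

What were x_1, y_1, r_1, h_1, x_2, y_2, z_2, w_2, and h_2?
x_1 = 6.5
y_1 = 2
r_1 = 1.5
h_1 = 2.5
x_2 = 0.5
y_2 = 6.5
z_2 = 0.5
w_2 = 3
h_2 = 3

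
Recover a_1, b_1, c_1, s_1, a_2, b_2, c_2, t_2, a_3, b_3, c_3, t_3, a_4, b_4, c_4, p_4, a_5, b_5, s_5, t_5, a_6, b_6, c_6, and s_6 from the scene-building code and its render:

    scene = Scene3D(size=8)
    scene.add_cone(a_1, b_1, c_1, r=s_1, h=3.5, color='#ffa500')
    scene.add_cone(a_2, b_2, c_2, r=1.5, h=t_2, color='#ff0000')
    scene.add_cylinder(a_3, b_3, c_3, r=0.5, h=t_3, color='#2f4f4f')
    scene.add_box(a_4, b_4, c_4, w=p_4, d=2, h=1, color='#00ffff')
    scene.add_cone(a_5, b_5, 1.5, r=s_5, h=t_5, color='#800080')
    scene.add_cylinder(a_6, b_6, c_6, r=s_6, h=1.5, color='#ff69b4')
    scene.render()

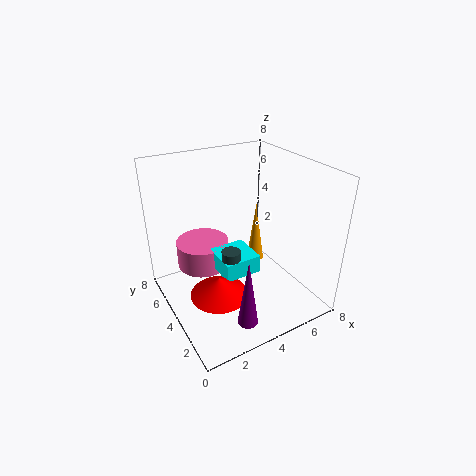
a_1 = 5.5
b_1 = 4.5
c_1 = 2
s_1 = 0.5
a_2 = 2
b_2 = 2.5
c_2 = 2
t_2 = 1
a_3 = 3
b_3 = 3
c_3 = 2.5
t_3 = 1.5
a_4 = 2.5
b_4 = 2.5
c_4 = 2.5
p_4 = 2
a_5 = 2.5
b_5 = 0.5
s_5 = 0.5
t_5 = 3.5
a_6 = 2.5
b_6 = 5.5
c_6 = 2
s_6 = 1.5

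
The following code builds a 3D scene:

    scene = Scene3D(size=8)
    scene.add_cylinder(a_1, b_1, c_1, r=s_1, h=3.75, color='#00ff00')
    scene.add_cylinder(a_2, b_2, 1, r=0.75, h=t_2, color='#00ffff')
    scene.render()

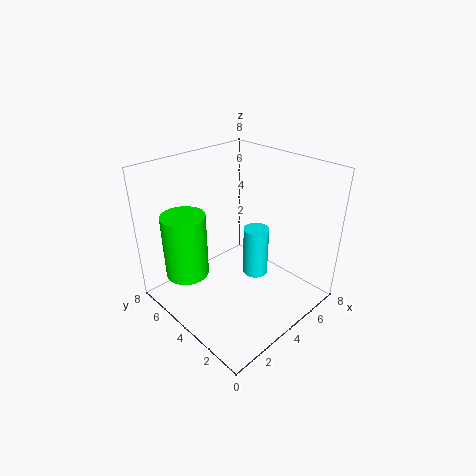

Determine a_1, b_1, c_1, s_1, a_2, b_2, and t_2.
a_1 = 2
b_1 = 6.25
c_1 = 1.5
s_1 = 1.25
a_2 = 5.5
b_2 = 4
t_2 = 3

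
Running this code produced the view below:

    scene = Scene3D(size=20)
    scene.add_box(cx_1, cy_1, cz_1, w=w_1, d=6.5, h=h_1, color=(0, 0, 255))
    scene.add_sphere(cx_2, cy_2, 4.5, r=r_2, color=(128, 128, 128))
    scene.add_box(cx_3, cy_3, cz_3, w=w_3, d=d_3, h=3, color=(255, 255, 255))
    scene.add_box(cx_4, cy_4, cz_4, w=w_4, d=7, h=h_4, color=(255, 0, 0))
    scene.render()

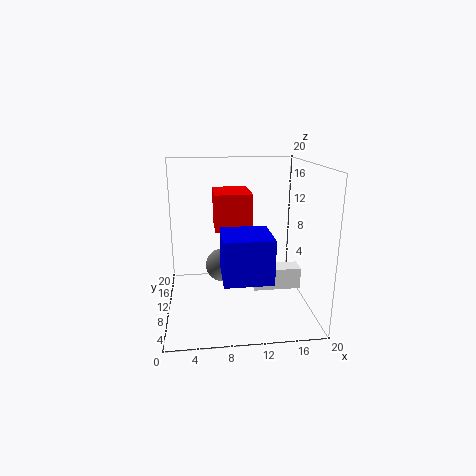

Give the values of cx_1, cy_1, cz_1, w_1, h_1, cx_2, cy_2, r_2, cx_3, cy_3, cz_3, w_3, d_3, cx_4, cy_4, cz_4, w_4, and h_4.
cx_1 = 7.5, cy_1 = 4, cz_1 = 5.5, w_1 = 6.5, h_1 = 6, cx_2 = 8, cy_2 = 13.5, r_2 = 2.5, cx_3 = 12, cy_3 = 7.5, cz_3 = 3, w_3 = 6.5, d_3 = 2.5, cx_4 = 7, cy_4 = 12.5, cz_4 = 10, w_4 = 5.5, h_4 = 5.5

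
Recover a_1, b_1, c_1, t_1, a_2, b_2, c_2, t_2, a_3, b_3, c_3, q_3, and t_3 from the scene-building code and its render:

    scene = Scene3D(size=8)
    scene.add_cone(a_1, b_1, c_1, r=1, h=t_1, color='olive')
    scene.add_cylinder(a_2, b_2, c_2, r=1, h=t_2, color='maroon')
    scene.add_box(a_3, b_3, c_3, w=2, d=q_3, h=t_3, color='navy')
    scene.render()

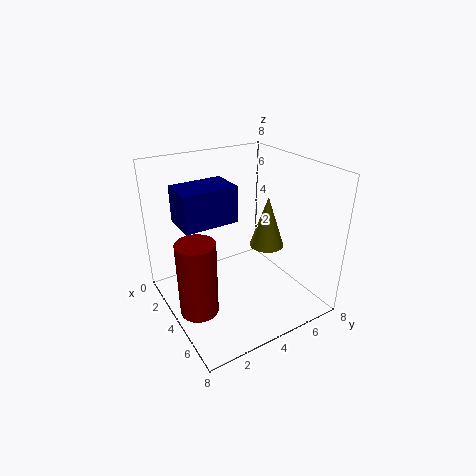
a_1 = 4
b_1 = 6
c_1 = 3
t_1 = 3
a_2 = 5
b_2 = 1
c_2 = 1
t_2 = 4
a_3 = 2
b_3 = 1
c_3 = 5
q_3 = 3
t_3 = 2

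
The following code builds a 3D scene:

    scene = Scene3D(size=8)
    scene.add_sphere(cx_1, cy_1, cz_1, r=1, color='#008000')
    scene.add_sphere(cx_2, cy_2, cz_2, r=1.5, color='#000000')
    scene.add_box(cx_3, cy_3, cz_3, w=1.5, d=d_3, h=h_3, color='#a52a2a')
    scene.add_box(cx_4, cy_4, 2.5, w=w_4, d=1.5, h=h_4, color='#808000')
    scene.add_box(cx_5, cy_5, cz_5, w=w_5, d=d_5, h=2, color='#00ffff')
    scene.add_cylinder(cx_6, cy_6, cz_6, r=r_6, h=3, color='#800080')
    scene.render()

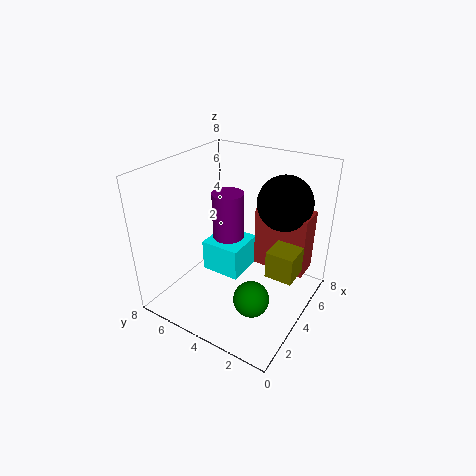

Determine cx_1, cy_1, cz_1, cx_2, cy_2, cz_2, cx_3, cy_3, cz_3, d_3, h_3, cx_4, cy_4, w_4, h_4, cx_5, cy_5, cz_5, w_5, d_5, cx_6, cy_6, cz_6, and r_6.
cx_1 = 3, cy_1 = 2.5, cz_1 = 1, cx_2 = 5.5, cy_2 = 2, cz_2 = 6, cx_3 = 5, cy_3 = 0.5, cz_3 = 2, d_3 = 3, h_3 = 3.5, cx_4 = 3.5, cy_4 = 0.5, w_4 = 2, h_4 = 1.5, cx_5 = 4.5, cy_5 = 4.5, cz_5 = 0.5, w_5 = 2.5, d_5 = 2.5, cx_6 = 6, cy_6 = 6, cz_6 = 2.5, r_6 = 1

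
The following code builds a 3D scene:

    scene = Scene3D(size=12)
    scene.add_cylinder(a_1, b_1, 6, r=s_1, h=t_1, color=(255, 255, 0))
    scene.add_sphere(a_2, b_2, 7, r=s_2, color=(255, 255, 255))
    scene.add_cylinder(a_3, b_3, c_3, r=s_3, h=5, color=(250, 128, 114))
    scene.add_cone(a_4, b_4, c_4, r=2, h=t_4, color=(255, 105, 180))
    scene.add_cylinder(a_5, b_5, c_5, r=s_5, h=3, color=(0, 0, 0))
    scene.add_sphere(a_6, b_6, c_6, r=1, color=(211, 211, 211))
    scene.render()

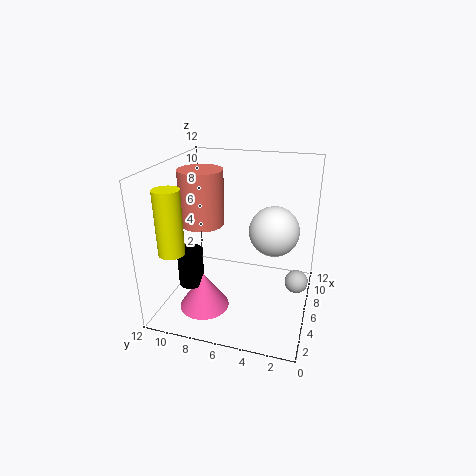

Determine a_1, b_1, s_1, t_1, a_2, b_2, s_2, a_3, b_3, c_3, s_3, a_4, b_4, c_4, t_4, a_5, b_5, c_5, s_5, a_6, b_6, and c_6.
a_1 = 2, b_1 = 10, s_1 = 1, t_1 = 5, a_2 = 6, b_2 = 3, s_2 = 2, a_3 = 8, b_3 = 10, c_3 = 6, s_3 = 2, a_4 = 3, b_4 = 8, c_4 = 1, t_4 = 3, a_5 = 3, b_5 = 9, c_5 = 3, s_5 = 1, a_6 = 7, b_6 = 1, c_6 = 2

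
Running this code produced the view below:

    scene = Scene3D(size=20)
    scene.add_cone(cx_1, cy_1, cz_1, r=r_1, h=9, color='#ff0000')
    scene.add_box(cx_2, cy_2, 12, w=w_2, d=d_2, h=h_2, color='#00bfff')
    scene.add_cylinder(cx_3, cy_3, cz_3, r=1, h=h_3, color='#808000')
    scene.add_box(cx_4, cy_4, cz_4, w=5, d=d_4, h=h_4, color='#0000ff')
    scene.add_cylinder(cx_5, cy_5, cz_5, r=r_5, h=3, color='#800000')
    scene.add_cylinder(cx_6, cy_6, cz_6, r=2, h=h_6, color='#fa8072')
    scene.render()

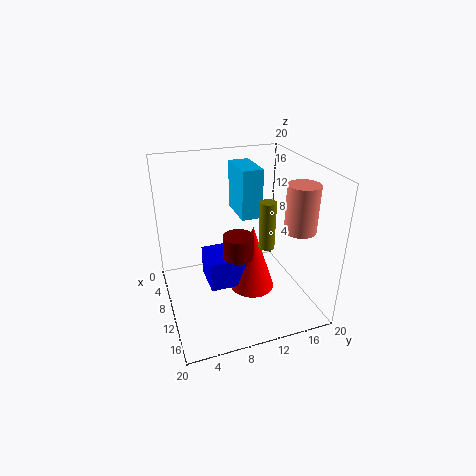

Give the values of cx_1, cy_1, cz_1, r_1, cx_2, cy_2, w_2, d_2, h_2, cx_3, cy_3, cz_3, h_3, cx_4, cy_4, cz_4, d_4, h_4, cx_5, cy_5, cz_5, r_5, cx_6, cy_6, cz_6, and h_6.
cx_1 = 13; cy_1 = 11; cz_1 = 4; r_1 = 3; cx_2 = 3; cy_2 = 11; w_2 = 6; d_2 = 3; h_2 = 7; cx_3 = 15; cy_3 = 12; cz_3 = 11; h_3 = 6; cx_4 = 9; cy_4 = 5; cz_4 = 5; d_4 = 6; h_4 = 4; cx_5 = 13; cy_5 = 9; cz_5 = 9; r_5 = 2; cx_6 = 16; cy_6 = 16; cz_6 = 13; h_6 = 6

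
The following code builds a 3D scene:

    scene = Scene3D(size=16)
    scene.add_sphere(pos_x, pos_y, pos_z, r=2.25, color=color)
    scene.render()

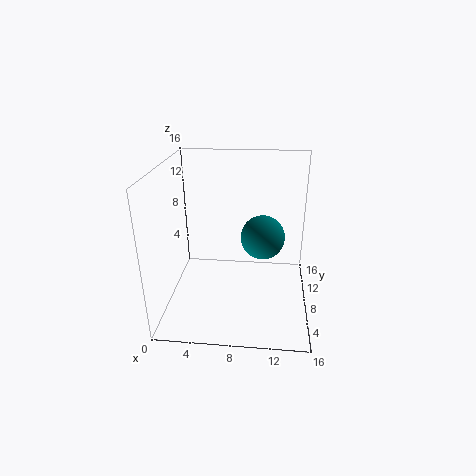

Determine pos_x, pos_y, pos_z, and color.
pos_x = 10.75; pos_y = 6; pos_z = 9.25; color = 'teal'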